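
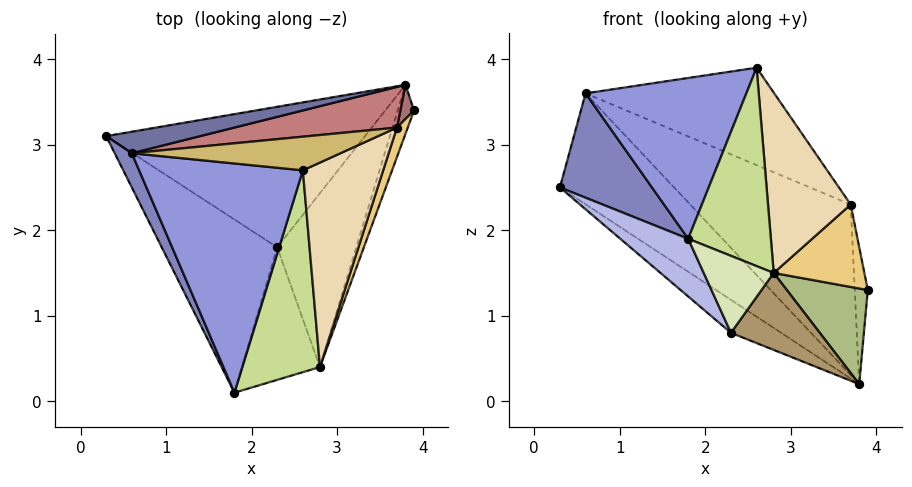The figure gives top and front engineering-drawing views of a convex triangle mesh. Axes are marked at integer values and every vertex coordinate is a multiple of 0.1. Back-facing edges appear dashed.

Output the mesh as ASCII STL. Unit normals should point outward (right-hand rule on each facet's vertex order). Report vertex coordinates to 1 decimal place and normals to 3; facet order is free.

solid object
 facet normal -0.043 0.981 0.190
  outer loop
   vertex 0.6 2.9 3.6
   vertex 3.8 3.7 0.2
   vertex 0.3 3.1 2.5
  endloop
 endfacet
 facet normal -0.871 -0.466 0.153
  outer loop
   vertex 0.6 2.9 3.6
   vertex 0.3 3.1 2.5
   vertex 1.8 0.1 1.9
  endloop
 endfacet
 facet normal -0.177 -0.565 0.806
  outer loop
   vertex 0.6 2.9 3.6
   vertex 1.8 0.1 1.9
   vertex 2.6 2.7 3.9
  endloop
 endfacet
 facet normal -0.711 -0.222 -0.667
  outer loop
   vertex 2.3 1.8 0.8
   vertex 1.8 0.1 1.9
   vertex 0.3 3.1 2.5
  endloop
 endfacet
 facet normal -0.562 0.189 -0.805
  outer loop
   vertex 2.3 1.8 0.8
   vertex 0.3 3.1 2.5
   vertex 3.8 3.7 0.2
  endloop
 endfacet
 facet normal 0.920 -0.349 -0.179
  outer loop
   vertex 2.8 0.4 1.5
   vertex 3.8 3.7 0.2
   vertex 3.9 3.4 1.3
  endloop
 endfacet
 facet normal 0.444 -0.628 0.639
  outer loop
   vertex 2.8 0.4 1.5
   vertex 2.6 2.7 3.9
   vertex 1.8 0.1 1.9
  endloop
 endfacet
 facet normal -0.192 -0.493 -0.849
  outer loop
   vertex 2.8 0.4 1.5
   vertex 1.8 0.1 1.9
   vertex 2.3 1.8 0.8
  endloop
 endfacet
 facet normal 0.145 -0.400 -0.905
  outer loop
   vertex 2.8 0.4 1.5
   vertex 2.3 1.8 0.8
   vertex 3.8 3.7 0.2
  endloop
 endfacet
 facet normal 0.045 0.944 0.326
  outer loop
   vertex 3.7 3.2 2.3
   vertex 0.6 2.9 3.6
   vertex 2.6 2.7 3.9
  endloop
 endfacet
 facet normal 0.935 -0.335 0.120
  outer loop
   vertex 3.7 3.2 2.3
   vertex 2.8 0.4 1.5
   vertex 3.9 3.4 1.3
  endloop
 endfacet
 facet normal 0.812 -0.386 0.438
  outer loop
   vertex 3.7 3.2 2.3
   vertex 2.6 2.7 3.9
   vertex 2.8 0.4 1.5
  endloop
 endfacet
 facet normal 0.236 0.943 0.236
  outer loop
   vertex 3.7 3.2 2.3
   vertex 3.9 3.4 1.3
   vertex 3.8 3.7 0.2
  endloop
 endfacet
 facet normal 0.003 0.973 0.232
  outer loop
   vertex 3.7 3.2 2.3
   vertex 3.8 3.7 0.2
   vertex 0.6 2.9 3.6
  endloop
 endfacet
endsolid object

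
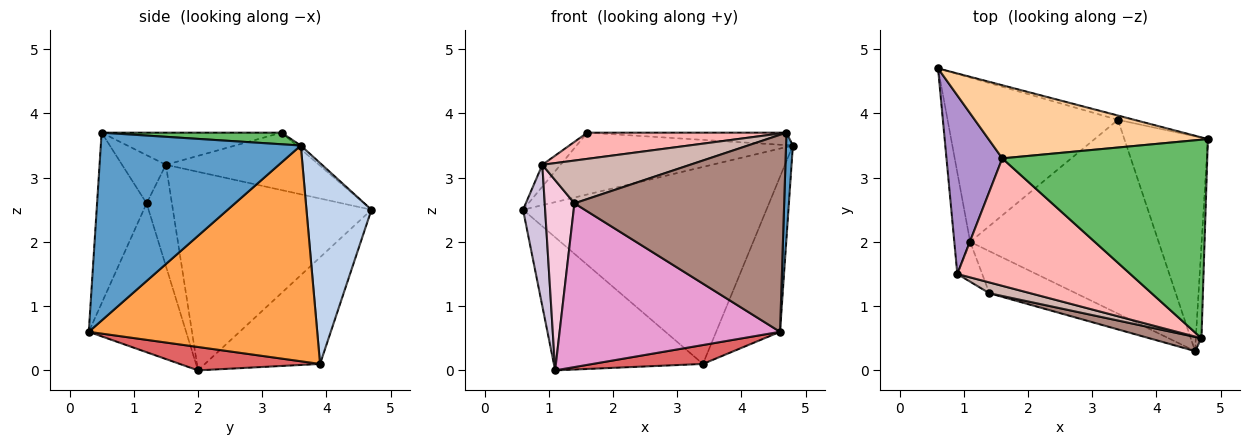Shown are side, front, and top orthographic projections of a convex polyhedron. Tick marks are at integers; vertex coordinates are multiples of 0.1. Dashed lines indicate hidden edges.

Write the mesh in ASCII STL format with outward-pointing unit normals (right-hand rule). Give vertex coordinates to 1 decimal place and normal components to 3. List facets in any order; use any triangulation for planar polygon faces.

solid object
 facet normal 0.999 -0.034 -0.030
  outer loop
   vertex 4.7 0.5 3.7
   vertex 4.6 0.3 0.6
   vertex 4.8 3.6 3.5
  endloop
 endfacet
 facet normal 0.258 0.966 -0.021
  outer loop
   vertex 3.4 3.9 0.1
   vertex 0.6 4.7 2.5
   vertex 4.8 3.6 3.5
  endloop
 endfacet
 facet normal 0.902 0.252 -0.349
  outer loop
   vertex 3.4 3.9 0.1
   vertex 4.8 3.6 3.5
   vertex 4.6 0.3 0.6
  endloop
 endfacet
 facet normal -0.013 0.645 0.764
  outer loop
   vertex 1.6 3.3 3.7
   vertex 4.8 3.6 3.5
   vertex 0.6 4.7 2.5
  endloop
 endfacet
 facet normal 0.056 0.062 0.996
  outer loop
   vertex 1.6 3.3 3.7
   vertex 4.7 0.5 3.7
   vertex 4.8 3.6 3.5
  endloop
 endfacet
 facet normal -0.437 0.566 -0.699
  outer loop
   vertex 1.1 2.0 0.0
   vertex 0.6 4.7 2.5
   vertex 3.4 3.9 0.1
  endloop
 endfacet
 facet normal 0.123 -0.096 -0.988
  outer loop
   vertex 1.1 2.0 0.0
   vertex 3.4 3.9 0.1
   vertex 4.6 0.3 0.6
  endloop
 endfacet
 facet normal -0.179 -0.198 0.964
  outer loop
   vertex 0.9 1.5 3.2
   vertex 4.7 0.5 3.7
   vertex 1.6 3.3 3.7
  endloop
 endfacet
 facet normal -0.714 0.085 0.694
  outer loop
   vertex 0.9 1.5 3.2
   vertex 1.6 3.3 3.7
   vertex 0.6 4.7 2.5
  endloop
 endfacet
 facet normal -0.991 -0.110 -0.079
  outer loop
   vertex 0.9 1.5 3.2
   vertex 0.6 4.7 2.5
   vertex 1.1 2.0 0.0
  endloop
 endfacet
 facet normal -0.229 -0.971 0.070
  outer loop
   vertex 1.4 1.2 2.6
   vertex 4.6 0.3 0.6
   vertex 4.7 0.5 3.7
  endloop
 endfacet
 facet normal -0.276 -0.932 0.236
  outer loop
   vertex 1.4 1.2 2.6
   vertex 4.7 0.5 3.7
   vertex 0.9 1.5 3.2
  endloop
 endfacet
 facet normal -0.393 -0.891 -0.229
  outer loop
   vertex 1.4 1.2 2.6
   vertex 1.1 2.0 0.0
   vertex 4.6 0.3 0.6
  endloop
 endfacet
 facet normal -0.640 -0.752 -0.157
  outer loop
   vertex 1.4 1.2 2.6
   vertex 0.9 1.5 3.2
   vertex 1.1 2.0 0.0
  endloop
 endfacet
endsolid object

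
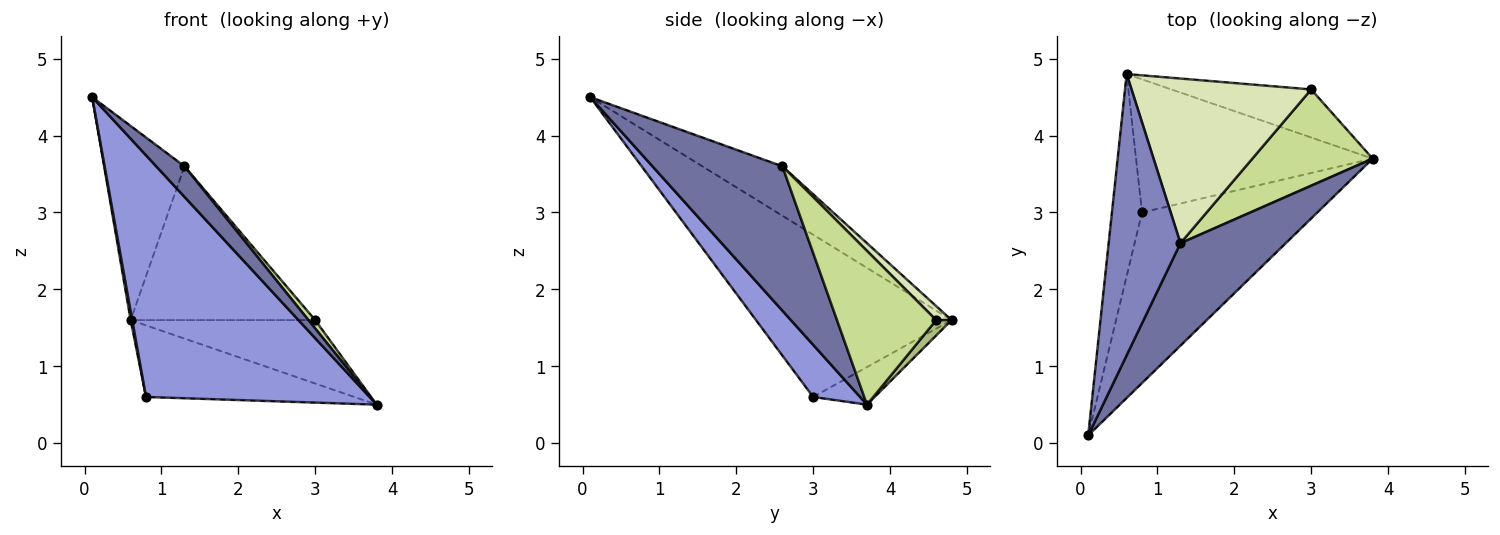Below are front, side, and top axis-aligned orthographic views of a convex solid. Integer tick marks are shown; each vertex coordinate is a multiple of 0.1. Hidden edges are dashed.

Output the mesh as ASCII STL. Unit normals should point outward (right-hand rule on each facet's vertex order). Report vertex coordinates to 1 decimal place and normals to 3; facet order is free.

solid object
 facet normal 0.796 -0.173 0.580
  outer loop
   vertex 1.3 2.6 3.6
   vertex 0.1 0.1 4.5
   vertex 3.8 3.7 0.5
  endloop
 endfacet
 facet normal -0.493 0.494 0.716
  outer loop
   vertex 1.3 2.6 3.6
   vertex 0.6 4.8 1.6
   vertex 0.1 0.1 4.5
  endloop
 endfacet
 facet normal 0.169 -0.805 -0.568
  outer loop
   vertex 0.8 3.0 0.6
   vertex 3.8 3.7 0.5
   vertex 0.1 0.1 4.5
  endloop
 endfacet
 facet normal -0.983 -0.008 -0.182
  outer loop
   vertex 0.8 3.0 0.6
   vertex 0.1 0.1 4.5
   vertex 0.6 4.8 1.6
  endloop
 endfacet
 facet normal -0.139 0.469 -0.872
  outer loop
   vertex 0.8 3.0 0.6
   vertex 0.6 4.8 1.6
   vertex 3.8 3.7 0.5
  endloop
 endfacet
 facet normal 0.066 0.795 -0.603
  outer loop
   vertex 3.0 4.6 1.6
   vertex 3.8 3.7 0.5
   vertex 0.6 4.8 1.6
  endloop
 endfacet
 facet normal 0.786 -0.053 0.615
  outer loop
   vertex 3.0 4.6 1.6
   vertex 1.3 2.6 3.6
   vertex 3.8 3.7 0.5
  endloop
 endfacet
 facet normal 0.057 0.681 0.730
  outer loop
   vertex 3.0 4.6 1.6
   vertex 0.6 4.8 1.6
   vertex 1.3 2.6 3.6
  endloop
 endfacet
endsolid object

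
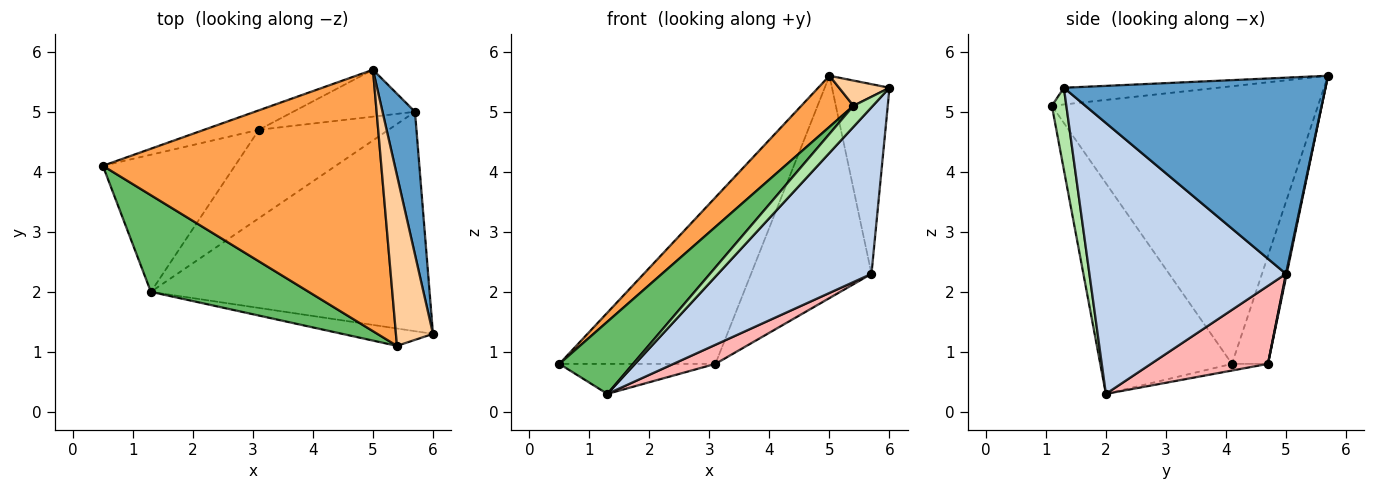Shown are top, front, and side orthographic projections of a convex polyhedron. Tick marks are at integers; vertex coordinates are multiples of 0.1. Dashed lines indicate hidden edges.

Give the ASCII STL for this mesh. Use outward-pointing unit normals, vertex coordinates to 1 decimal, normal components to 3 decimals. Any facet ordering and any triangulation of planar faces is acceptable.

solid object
 facet normal 0.964 0.212 0.160
  outer loop
   vertex 5.7 5.0 2.3
   vertex 5.0 5.7 5.6
   vertex 6.0 1.3 5.4
  endloop
 endfacet
 facet normal 0.612 -0.478 -0.630
  outer loop
   vertex 5.7 5.0 2.3
   vertex 6.0 1.3 5.4
   vertex 1.3 2.0 0.3
  endloop
 endfacet
 facet normal -0.699 -0.137 0.701
  outer loop
   vertex 5.4 1.1 5.1
   vertex 5.0 5.7 5.6
   vertex 0.5 4.1 0.8
  endloop
 endfacet
 facet normal -0.407 -0.134 0.904
  outer loop
   vertex 5.4 1.1 5.1
   vertex 6.0 1.3 5.4
   vertex 5.0 5.7 5.6
  endloop
 endfacet
 facet normal -0.730 -0.409 0.547
  outer loop
   vertex 5.4 1.1 5.1
   vertex 0.5 4.1 0.8
   vertex 1.3 2.0 0.3
  endloop
 endfacet
 facet normal 0.499 -0.669 -0.551
  outer loop
   vertex 5.4 1.1 5.1
   vertex 1.3 2.0 0.3
   vertex 6.0 1.3 5.4
  endloop
 endfacet
 facet normal -0.049 0.214 -0.976
  outer loop
   vertex 3.1 4.7 0.8
   vertex 1.3 2.0 0.3
   vertex 0.5 4.1 0.8
  endloop
 endfacet
 facet normal 0.507 -0.182 -0.842
  outer loop
   vertex 3.1 4.7 0.8
   vertex 5.7 5.0 2.3
   vertex 1.3 2.0 0.3
  endloop
 endfacet
 facet normal -0.223 0.968 -0.113
  outer loop
   vertex 3.1 4.7 0.8
   vertex 0.5 4.1 0.8
   vertex 5.0 5.7 5.6
  endloop
 endfacet
 facet normal 0.006 0.978 -0.206
  outer loop
   vertex 3.1 4.7 0.8
   vertex 5.0 5.7 5.6
   vertex 5.7 5.0 2.3
  endloop
 endfacet
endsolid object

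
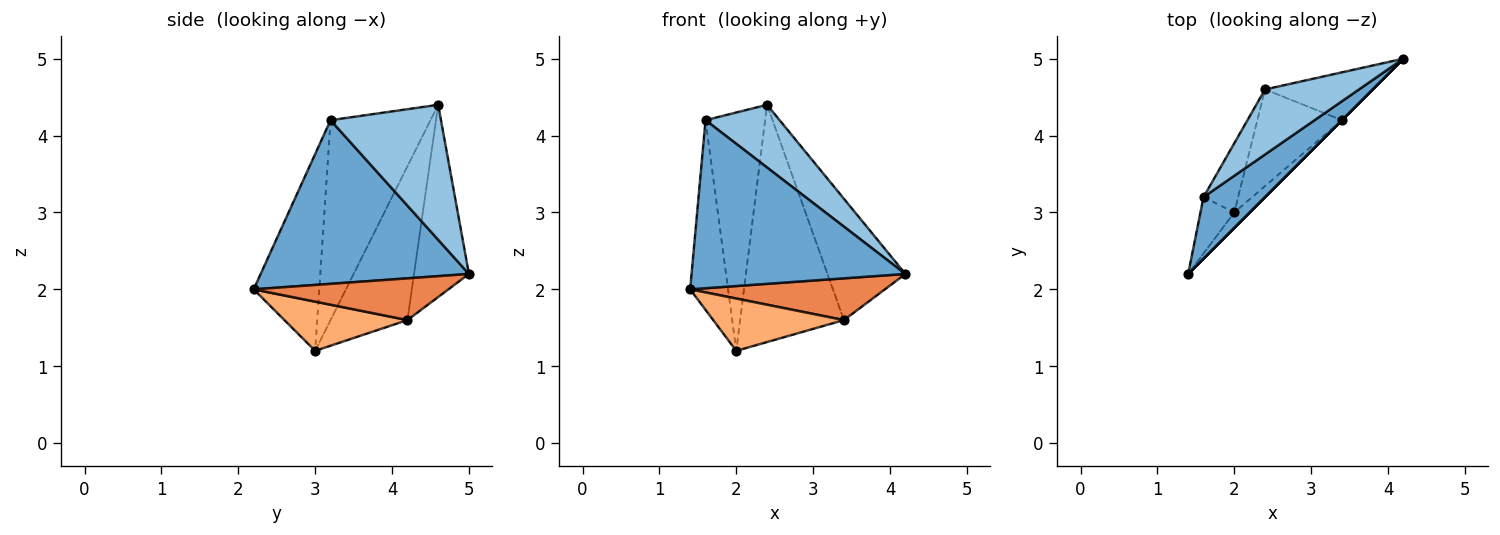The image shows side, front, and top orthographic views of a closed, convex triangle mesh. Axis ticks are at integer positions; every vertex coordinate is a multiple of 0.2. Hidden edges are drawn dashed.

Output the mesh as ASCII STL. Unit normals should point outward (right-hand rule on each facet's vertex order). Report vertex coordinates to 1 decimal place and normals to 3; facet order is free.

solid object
 facet normal 0.675 -0.693 0.254
  outer loop
   vertex 1.6 3.2 4.2
   vertex 1.4 2.2 2.0
   vertex 4.2 5.0 2.2
  endloop
 endfacet
 facet normal 0.719 -0.482 0.501
  outer loop
   vertex 1.6 3.2 4.2
   vertex 4.2 5.0 2.2
   vertex 2.4 4.6 4.4
  endloop
 endfacet
 facet normal -0.856 0.495 -0.147
  outer loop
   vertex 1.6 3.2 4.2
   vertex 2.0 3.0 1.2
   vertex 1.4 2.2 2.0
  endloop
 endfacet
 facet normal -0.850 0.506 -0.147
  outer loop
   vertex 1.6 3.2 4.2
   vertex 2.4 4.6 4.4
   vertex 2.0 3.0 1.2
  endloop
 endfacet
 facet normal 0.707 -0.707 0.000
  outer loop
   vertex 3.4 4.2 1.6
   vertex 4.2 5.0 2.2
   vertex 1.4 2.2 2.0
  endloop
 endfacet
 facet normal 0.670 -0.712 -0.209
  outer loop
   vertex 3.4 4.2 1.6
   vertex 1.4 2.2 2.0
   vertex 2.0 3.0 1.2
  endloop
 endfacet
 facet normal -0.548 0.778 -0.307
  outer loop
   vertex 3.4 4.2 1.6
   vertex 2.4 4.6 4.4
   vertex 4.2 5.0 2.2
  endloop
 endfacet
 facet normal -0.566 0.764 -0.311
  outer loop
   vertex 3.4 4.2 1.6
   vertex 2.0 3.0 1.2
   vertex 2.4 4.6 4.4
  endloop
 endfacet
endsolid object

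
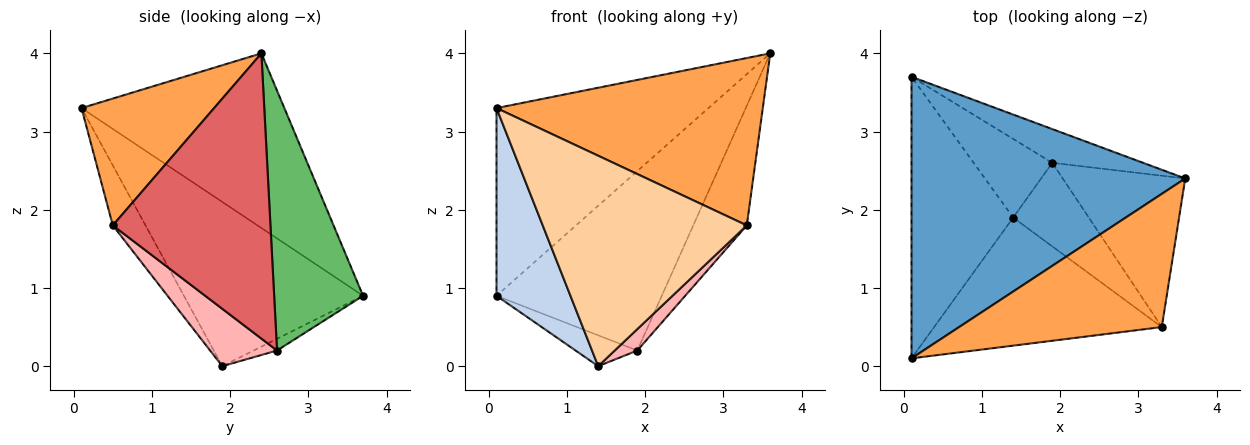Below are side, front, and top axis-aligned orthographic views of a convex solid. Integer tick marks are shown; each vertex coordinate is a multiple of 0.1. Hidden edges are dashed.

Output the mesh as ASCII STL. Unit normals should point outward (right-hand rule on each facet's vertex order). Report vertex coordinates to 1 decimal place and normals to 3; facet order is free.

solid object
 facet normal -0.469 0.490 0.735
  outer loop
   vertex 0.1 0.1 3.3
   vertex 3.6 2.4 4.0
   vertex 0.1 3.7 0.9
  endloop
 endfacet
 facet normal -0.802 -0.331 -0.497
  outer loop
   vertex 1.4 1.9 0.0
   vertex 0.1 0.1 3.3
   vertex 0.1 3.7 0.9
  endloop
 endfacet
 facet normal 0.363 -0.729 0.580
  outer loop
   vertex 3.3 0.5 1.8
   vertex 3.6 2.4 4.0
   vertex 0.1 0.1 3.3
  endloop
 endfacet
 facet normal -0.136 -0.846 -0.515
  outer loop
   vertex 3.3 0.5 1.8
   vertex 0.1 0.1 3.3
   vertex 1.4 1.9 0.0
  endloop
 endfacet
 facet normal 0.467 0.869 -0.163
  outer loop
   vertex 1.9 2.6 0.2
   vertex 0.1 3.7 0.9
   vertex 3.6 2.4 4.0
  endloop
 endfacet
 facet normal -0.138 0.362 -0.922
  outer loop
   vertex 1.9 2.6 0.2
   vertex 1.4 1.9 0.0
   vertex 0.1 3.7 0.9
  endloop
 endfacet
 facet normal 0.877 0.298 -0.377
  outer loop
   vertex 1.9 2.6 0.2
   vertex 3.6 2.4 4.0
   vertex 3.3 0.5 1.8
  endloop
 endfacet
 facet normal 0.592 -0.200 -0.781
  outer loop
   vertex 1.9 2.6 0.2
   vertex 3.3 0.5 1.8
   vertex 1.4 1.9 0.0
  endloop
 endfacet
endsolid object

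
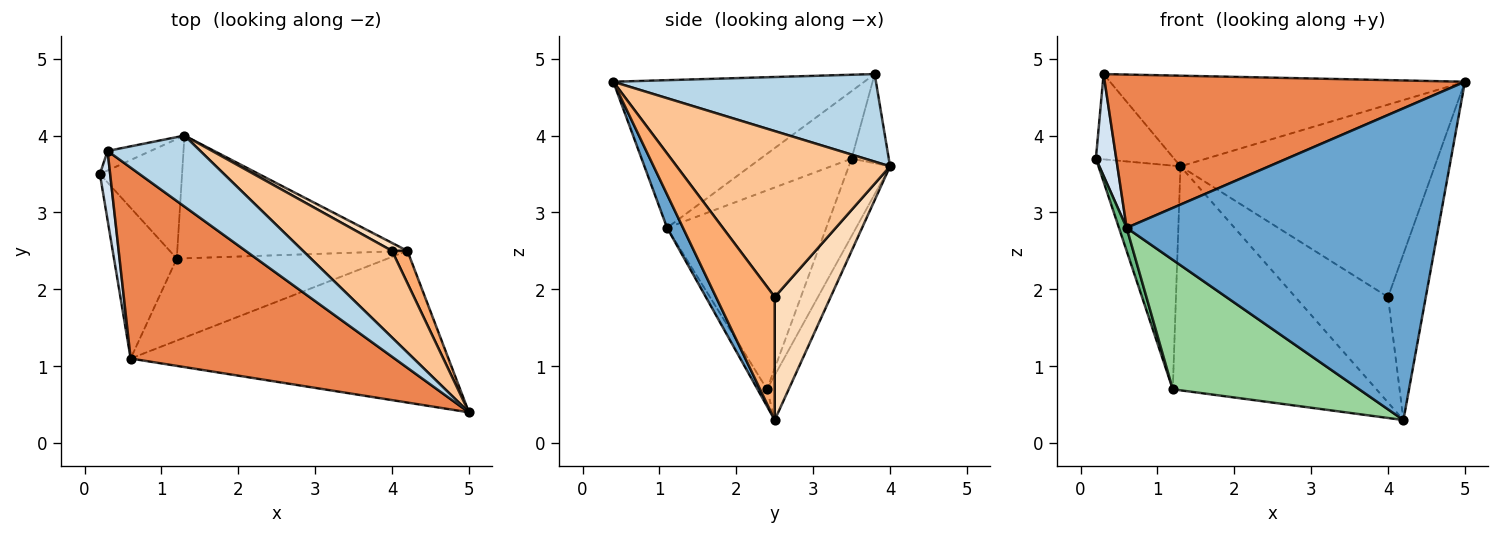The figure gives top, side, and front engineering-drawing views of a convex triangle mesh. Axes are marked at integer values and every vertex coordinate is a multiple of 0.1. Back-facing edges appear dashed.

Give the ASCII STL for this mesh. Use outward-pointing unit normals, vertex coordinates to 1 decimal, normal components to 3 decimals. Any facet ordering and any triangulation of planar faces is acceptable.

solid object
 facet normal 0.046 -0.898 -0.437
  outer loop
   vertex 0.6 1.1 2.8
   vertex 4.2 2.5 0.3
   vertex 5.0 0.4 4.7
  endloop
 endfacet
 facet normal -0.420 0.884 -0.203
  outer loop
   vertex 0.3 3.8 4.8
   vertex 1.3 4.0 3.6
   vertex 0.2 3.5 3.7
  endloop
 endfacet
 facet normal 0.503 0.680 0.533
  outer loop
   vertex 0.3 3.8 4.8
   vertex 5.0 0.4 4.7
   vertex 1.3 4.0 3.6
  endloop
 endfacet
 facet normal -0.965 -0.216 0.147
  outer loop
   vertex 0.3 3.8 4.8
   vertex 0.2 3.5 3.7
   vertex 0.6 1.1 2.8
  endloop
 endfacet
 facet normal -0.400 -0.574 0.715
  outer loop
   vertex 0.3 3.8 4.8
   vertex 0.6 1.1 2.8
   vertex 5.0 0.4 4.7
  endloop
 endfacet
 facet normal 0.837 0.538 0.105
  outer loop
   vertex 4.0 2.5 1.9
   vertex 5.0 0.4 4.7
   vertex 4.2 2.5 0.3
  endloop
 endfacet
 facet normal 0.608 0.724 0.326
  outer loop
   vertex 4.0 2.5 1.9
   vertex 1.3 4.0 3.6
   vertex 5.0 0.4 4.7
  endloop
 endfacet
 facet normal 0.515 0.855 0.064
  outer loop
   vertex 4.0 2.5 1.9
   vertex 4.2 2.5 0.3
   vertex 1.3 4.0 3.6
  endloop
 endfacet
 facet normal -0.953 -0.046 -0.301
  outer loop
   vertex 1.2 2.4 0.7
   vertex 0.6 1.1 2.8
   vertex 0.2 3.5 3.7
  endloop
 endfacet
 facet normal -0.043 -0.844 -0.535
  outer loop
   vertex 1.2 2.4 0.7
   vertex 4.2 2.5 0.3
   vertex 0.6 1.1 2.8
  endloop
 endfacet
 facet normal -0.406 0.806 -0.431
  outer loop
   vertex 1.2 2.4 0.7
   vertex 0.2 3.5 3.7
   vertex 1.3 4.0 3.6
  endloop
 endfacet
 facet normal -0.093 0.873 -0.479
  outer loop
   vertex 1.2 2.4 0.7
   vertex 1.3 4.0 3.6
   vertex 4.2 2.5 0.3
  endloop
 endfacet
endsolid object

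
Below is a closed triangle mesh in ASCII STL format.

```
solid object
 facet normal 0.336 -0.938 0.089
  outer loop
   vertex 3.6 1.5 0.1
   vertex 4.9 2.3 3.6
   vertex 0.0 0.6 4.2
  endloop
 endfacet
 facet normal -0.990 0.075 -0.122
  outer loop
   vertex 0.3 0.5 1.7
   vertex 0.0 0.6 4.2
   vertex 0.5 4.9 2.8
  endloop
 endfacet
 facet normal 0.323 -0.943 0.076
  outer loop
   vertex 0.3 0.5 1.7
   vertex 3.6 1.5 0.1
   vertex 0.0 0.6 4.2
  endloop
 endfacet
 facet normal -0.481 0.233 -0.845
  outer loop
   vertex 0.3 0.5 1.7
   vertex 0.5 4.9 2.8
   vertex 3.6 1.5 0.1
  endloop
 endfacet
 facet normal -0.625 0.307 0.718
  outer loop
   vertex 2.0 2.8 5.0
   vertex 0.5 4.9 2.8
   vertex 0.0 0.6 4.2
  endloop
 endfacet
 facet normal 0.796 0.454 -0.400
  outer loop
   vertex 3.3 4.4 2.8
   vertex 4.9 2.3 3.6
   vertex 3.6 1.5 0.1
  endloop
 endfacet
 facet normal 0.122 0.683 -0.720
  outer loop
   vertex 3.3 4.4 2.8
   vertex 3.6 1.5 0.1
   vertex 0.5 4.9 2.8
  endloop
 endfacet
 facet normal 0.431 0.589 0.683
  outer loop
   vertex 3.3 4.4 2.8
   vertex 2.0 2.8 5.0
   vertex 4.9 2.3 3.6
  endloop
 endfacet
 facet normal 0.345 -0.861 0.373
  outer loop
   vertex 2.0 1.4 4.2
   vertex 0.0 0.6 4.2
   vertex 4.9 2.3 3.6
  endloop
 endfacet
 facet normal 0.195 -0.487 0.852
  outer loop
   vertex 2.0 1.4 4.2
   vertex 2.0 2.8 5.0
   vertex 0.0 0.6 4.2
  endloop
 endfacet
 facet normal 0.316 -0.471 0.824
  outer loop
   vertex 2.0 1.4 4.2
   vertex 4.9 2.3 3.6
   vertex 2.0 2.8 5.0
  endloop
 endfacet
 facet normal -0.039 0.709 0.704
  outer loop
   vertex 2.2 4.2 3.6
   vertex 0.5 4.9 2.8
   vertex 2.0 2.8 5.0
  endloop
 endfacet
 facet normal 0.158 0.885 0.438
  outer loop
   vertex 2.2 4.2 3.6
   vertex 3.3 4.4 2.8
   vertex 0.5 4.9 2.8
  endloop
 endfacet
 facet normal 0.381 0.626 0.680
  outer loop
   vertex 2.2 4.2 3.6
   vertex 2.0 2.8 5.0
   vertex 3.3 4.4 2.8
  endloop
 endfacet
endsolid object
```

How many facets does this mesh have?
14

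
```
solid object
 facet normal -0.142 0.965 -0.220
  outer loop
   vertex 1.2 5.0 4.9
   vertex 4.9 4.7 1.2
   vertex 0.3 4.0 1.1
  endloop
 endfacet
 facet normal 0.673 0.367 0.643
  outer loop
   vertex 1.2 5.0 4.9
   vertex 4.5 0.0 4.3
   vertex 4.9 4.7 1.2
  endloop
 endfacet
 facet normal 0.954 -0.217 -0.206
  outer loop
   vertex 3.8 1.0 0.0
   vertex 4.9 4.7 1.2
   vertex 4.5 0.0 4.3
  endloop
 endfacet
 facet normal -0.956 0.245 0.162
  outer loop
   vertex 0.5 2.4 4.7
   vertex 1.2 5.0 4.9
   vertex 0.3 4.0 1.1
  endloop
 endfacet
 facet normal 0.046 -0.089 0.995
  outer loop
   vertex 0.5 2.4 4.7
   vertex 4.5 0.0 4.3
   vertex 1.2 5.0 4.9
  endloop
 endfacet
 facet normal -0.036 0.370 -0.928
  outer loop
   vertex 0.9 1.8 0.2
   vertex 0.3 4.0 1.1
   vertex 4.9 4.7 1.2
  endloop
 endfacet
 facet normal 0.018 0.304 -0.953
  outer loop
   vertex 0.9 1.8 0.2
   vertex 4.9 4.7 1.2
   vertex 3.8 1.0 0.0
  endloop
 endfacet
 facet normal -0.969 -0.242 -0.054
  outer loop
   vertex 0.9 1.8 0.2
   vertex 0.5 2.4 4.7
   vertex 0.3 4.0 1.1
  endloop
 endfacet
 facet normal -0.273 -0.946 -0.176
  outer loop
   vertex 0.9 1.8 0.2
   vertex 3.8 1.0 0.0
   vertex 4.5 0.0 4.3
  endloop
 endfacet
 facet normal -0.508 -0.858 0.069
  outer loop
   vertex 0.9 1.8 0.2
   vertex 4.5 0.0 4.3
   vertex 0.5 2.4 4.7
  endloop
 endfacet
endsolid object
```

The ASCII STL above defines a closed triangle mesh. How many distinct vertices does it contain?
7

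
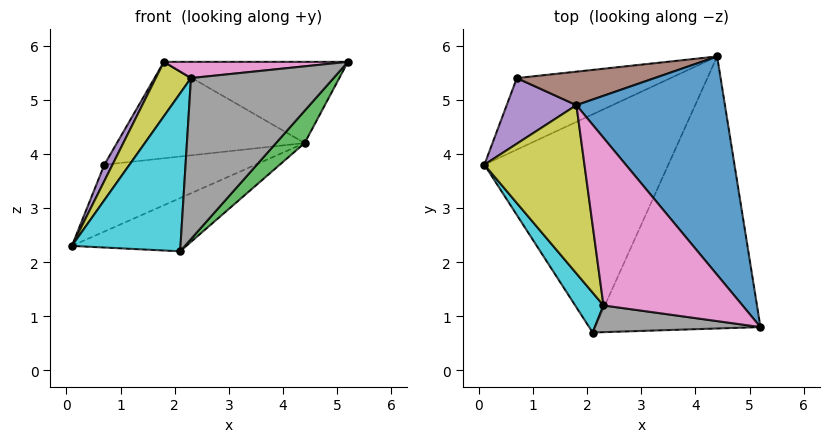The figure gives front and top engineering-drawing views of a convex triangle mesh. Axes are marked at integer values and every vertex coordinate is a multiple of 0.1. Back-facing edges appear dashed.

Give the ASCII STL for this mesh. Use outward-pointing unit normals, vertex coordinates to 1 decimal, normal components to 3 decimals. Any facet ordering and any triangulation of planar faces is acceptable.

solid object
 facet normal 0.387 0.321 0.864
  outer loop
   vertex 1.8 4.9 5.7
   vertex 5.2 0.8 5.7
   vertex 4.4 5.8 4.2
  endloop
 endfacet
 facet normal 0.304 0.226 -0.926
  outer loop
   vertex 2.1 0.7 2.2
   vertex 0.1 3.8 2.3
   vertex 4.4 5.8 4.2
  endloop
 endfacet
 facet normal 0.747 -0.078 -0.660
  outer loop
   vertex 2.1 0.7 2.2
   vertex 4.4 5.8 4.2
   vertex 5.2 0.8 5.7
  endloop
 endfacet
 facet normal 0.005 0.683 -0.730
  outer loop
   vertex 0.7 5.4 3.8
   vertex 4.4 5.8 4.2
   vertex 0.1 3.8 2.3
  endloop
 endfacet
 facet normal -0.873 -0.117 0.474
  outer loop
   vertex 0.7 5.4 3.8
   vertex 0.1 3.8 2.3
   vertex 1.8 4.9 5.7
  endloop
 endfacet
 facet normal -0.136 0.936 0.325
  outer loop
   vertex 0.7 5.4 3.8
   vertex 1.8 4.9 5.7
   vertex 4.4 5.8 4.2
  endloop
 endfacet
 facet normal -0.115 -0.096 0.989
  outer loop
   vertex 2.3 1.2 5.4
   vertex 5.2 0.8 5.7
   vertex 1.8 4.9 5.7
  endloop
 endfacet
 facet normal -0.151 -0.975 0.162
  outer loop
   vertex 2.3 1.2 5.4
   vertex 2.1 0.7 2.2
   vertex 5.2 0.8 5.7
  endloop
 endfacet
 facet normal -0.862 -0.156 0.482
  outer loop
   vertex 2.3 1.2 5.4
   vertex 1.8 4.9 5.7
   vertex 0.1 3.8 2.3
  endloop
 endfacet
 facet normal -0.830 -0.540 0.136
  outer loop
   vertex 2.3 1.2 5.4
   vertex 0.1 3.8 2.3
   vertex 2.1 0.7 2.2
  endloop
 endfacet
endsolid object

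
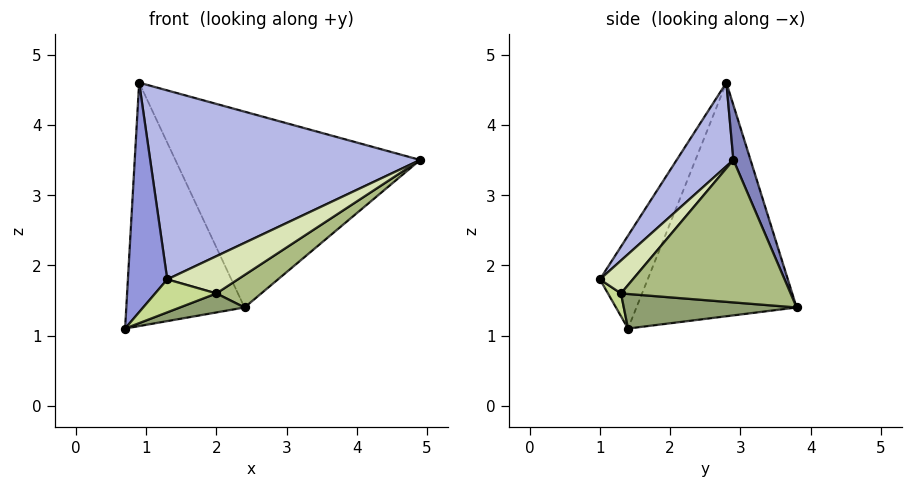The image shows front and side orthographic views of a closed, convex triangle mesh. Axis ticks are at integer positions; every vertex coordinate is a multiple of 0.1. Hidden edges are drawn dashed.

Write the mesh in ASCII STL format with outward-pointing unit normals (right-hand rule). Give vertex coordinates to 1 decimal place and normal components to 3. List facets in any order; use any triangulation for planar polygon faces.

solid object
 facet normal -0.790 0.583 -0.188
  outer loop
   vertex 0.9 2.8 4.6
   vertex 2.4 3.8 1.4
   vertex 0.7 1.4 1.1
  endloop
 endfacet
 facet normal 0.066 0.943 0.326
  outer loop
   vertex 0.9 2.8 4.6
   vertex 4.9 2.9 3.5
   vertex 2.4 3.8 1.4
  endloop
 endfacet
 facet normal -0.740 -0.609 0.286
  outer loop
   vertex 1.3 1.0 1.8
   vertex 0.9 2.8 4.6
   vertex 0.7 1.4 1.1
  endloop
 endfacet
 facet normal 0.172 -0.817 0.550
  outer loop
   vertex 1.3 1.0 1.8
   vertex 4.9 2.9 3.5
   vertex 0.9 2.8 4.6
  endloop
 endfacet
 facet normal 0.347 -0.130 -0.929
  outer loop
   vertex 2.0 1.3 1.6
   vertex 0.7 1.4 1.1
   vertex 2.4 3.8 1.4
  endloop
 endfacet
 facet normal 0.601 -0.159 -0.783
  outer loop
   vertex 2.0 1.3 1.6
   vertex 2.4 3.8 1.4
   vertex 4.9 2.9 3.5
  endloop
 endfacet
 facet normal 0.168 -0.787 -0.594
  outer loop
   vertex 2.0 1.3 1.6
   vertex 1.3 1.0 1.8
   vertex 0.7 1.4 1.1
  endloop
 endfacet
 facet normal 0.419 -0.900 0.118
  outer loop
   vertex 2.0 1.3 1.6
   vertex 4.9 2.9 3.5
   vertex 1.3 1.0 1.8
  endloop
 endfacet
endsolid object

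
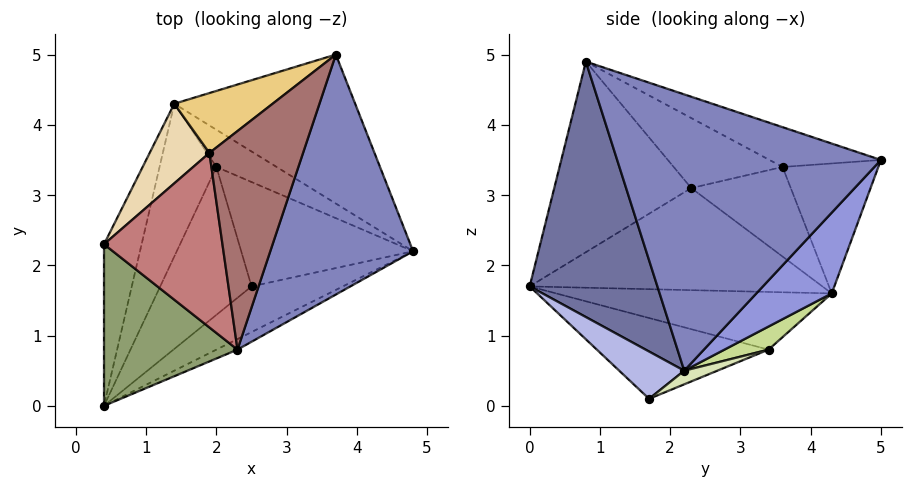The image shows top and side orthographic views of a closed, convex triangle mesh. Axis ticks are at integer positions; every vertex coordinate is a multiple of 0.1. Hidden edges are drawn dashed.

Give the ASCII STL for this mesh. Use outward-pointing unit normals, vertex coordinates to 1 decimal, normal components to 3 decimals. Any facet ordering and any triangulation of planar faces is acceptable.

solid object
 facet normal 0.439 -0.898 -0.036
  outer loop
   vertex 2.3 0.8 4.9
   vertex 0.4 0.0 1.7
   vertex 4.8 2.2 0.5
  endloop
 endfacet
 facet normal 0.879 -0.142 0.455
  outer loop
   vertex 2.3 0.8 4.9
   vertex 4.8 2.2 0.5
   vertex 3.7 5.0 3.5
  endloop
 endfacet
 facet normal 0.269 0.751 -0.603
  outer loop
   vertex 1.4 4.3 1.6
   vertex 3.7 5.0 3.5
   vertex 4.8 2.2 0.5
  endloop
 endfacet
 facet normal 0.267 -0.814 -0.515
  outer loop
   vertex 2.5 1.7 0.1
   vertex 4.8 2.2 0.5
   vertex 0.4 0.0 1.7
  endloop
 endfacet
 facet normal -0.773 -0.330 0.542
  outer loop
   vertex 0.4 2.3 3.1
   vertex 0.4 0.0 1.7
   vertex 2.3 0.8 4.9
  endloop
 endfacet
 facet normal -0.918 0.206 -0.338
  outer loop
   vertex 0.4 2.3 3.1
   vertex 1.4 4.3 1.6
   vertex 0.4 0.0 1.7
  endloop
 endfacet
 facet normal 0.245 0.730 -0.638
  outer loop
   vertex 2.0 3.4 0.8
   vertex 1.4 4.3 1.6
   vertex 4.8 2.2 0.5
  endloop
 endfacet
 facet normal 0.073 0.398 -0.915
  outer loop
   vertex 2.0 3.4 0.8
   vertex 4.8 2.2 0.5
   vertex 2.5 1.7 0.1
  endloop
 endfacet
 facet normal -0.704 0.148 -0.694
  outer loop
   vertex 2.0 3.4 0.8
   vertex 0.4 0.0 1.7
   vertex 1.4 4.3 1.6
  endloop
 endfacet
 facet normal -0.658 0.113 -0.744
  outer loop
   vertex 2.0 3.4 0.8
   vertex 2.5 1.7 0.1
   vertex 0.4 0.0 1.7
  endloop
 endfacet
 facet normal -0.569 0.701 0.431
  outer loop
   vertex 1.9 3.6 3.4
   vertex 3.7 5.0 3.5
   vertex 1.4 4.3 1.6
  endloop
 endfacet
 facet normal -0.640 0.640 0.426
  outer loop
   vertex 1.9 3.6 3.4
   vertex 1.4 4.3 1.6
   vertex 0.4 2.3 3.1
  endloop
 endfacet
 facet normal -0.358 0.401 0.843
  outer loop
   vertex 1.9 3.6 3.4
   vertex 2.3 0.8 4.9
   vertex 3.7 5.0 3.5
  endloop
 endfacet
 facet normal -0.474 0.362 0.802
  outer loop
   vertex 1.9 3.6 3.4
   vertex 0.4 2.3 3.1
   vertex 2.3 0.8 4.9
  endloop
 endfacet
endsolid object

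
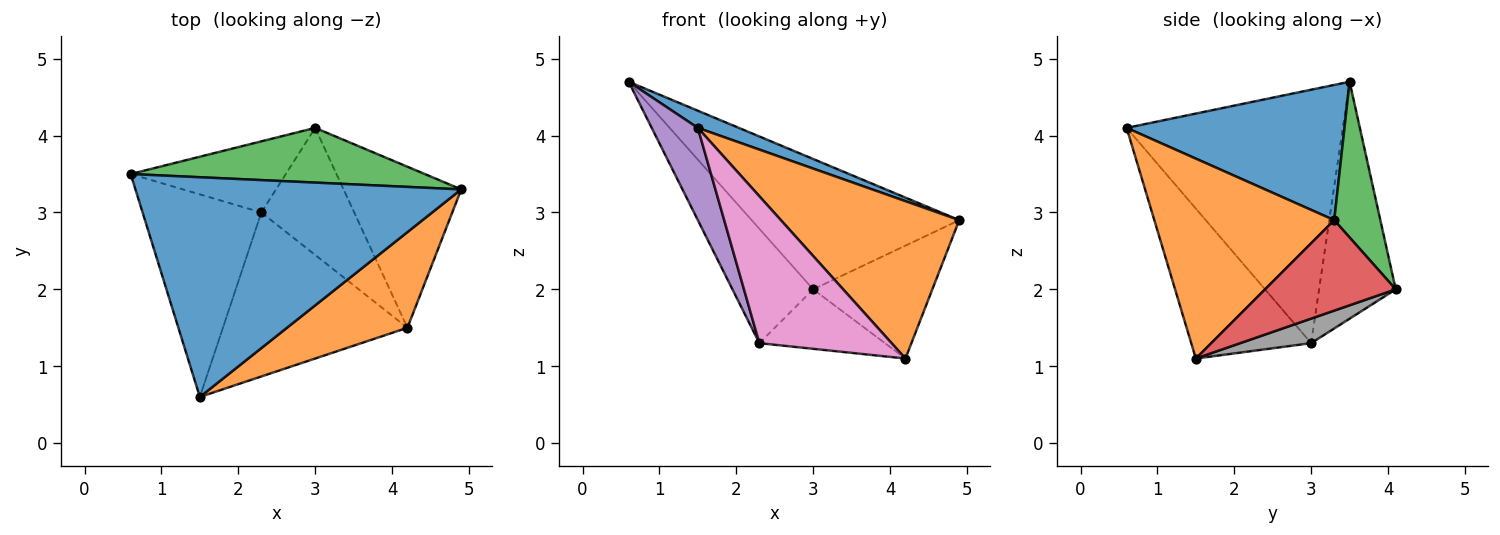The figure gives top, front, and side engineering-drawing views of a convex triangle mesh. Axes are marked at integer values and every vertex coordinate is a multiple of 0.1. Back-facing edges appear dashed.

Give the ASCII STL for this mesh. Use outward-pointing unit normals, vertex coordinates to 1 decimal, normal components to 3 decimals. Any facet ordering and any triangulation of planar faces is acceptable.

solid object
 facet normal 0.382 -0.072 0.921
  outer loop
   vertex 1.5 0.6 4.1
   vertex 4.9 3.3 2.9
   vertex 0.6 3.5 4.7
  endloop
 endfacet
 facet normal 0.653 -0.647 0.393
  outer loop
   vertex 4.2 1.5 1.1
   vertex 4.9 3.3 2.9
   vertex 1.5 0.6 4.1
  endloop
 endfacet
 facet normal 0.201 0.903 0.379
  outer loop
   vertex 3.0 4.1 2.0
   vertex 0.6 3.5 4.7
   vertex 4.9 3.3 2.9
  endloop
 endfacet
 facet normal 0.533 0.486 -0.693
  outer loop
   vertex 3.0 4.1 2.0
   vertex 4.9 3.3 2.9
   vertex 4.2 1.5 1.1
  endloop
 endfacet
 facet normal -0.889 -0.190 -0.417
  outer loop
   vertex 2.3 3.0 1.3
   vertex 1.5 0.6 4.1
   vertex 0.6 3.5 4.7
  endloop
 endfacet
 facet normal -0.628 0.661 -0.411
  outer loop
   vertex 2.3 3.0 1.3
   vertex 0.6 3.5 4.7
   vertex 3.0 4.1 2.0
  endloop
 endfacet
 facet normal -0.518 -0.571 -0.637
  outer loop
   vertex 2.3 3.0 1.3
   vertex 4.2 1.5 1.1
   vertex 1.5 0.6 4.1
  endloop
 endfacet
 facet normal 0.233 0.412 -0.881
  outer loop
   vertex 2.3 3.0 1.3
   vertex 3.0 4.1 2.0
   vertex 4.2 1.5 1.1
  endloop
 endfacet
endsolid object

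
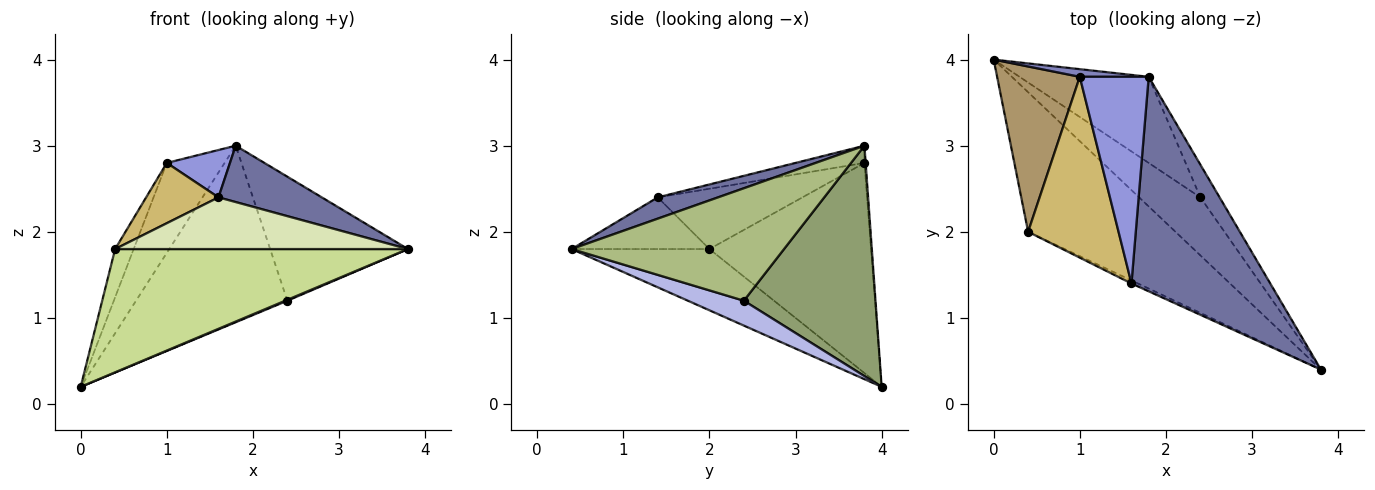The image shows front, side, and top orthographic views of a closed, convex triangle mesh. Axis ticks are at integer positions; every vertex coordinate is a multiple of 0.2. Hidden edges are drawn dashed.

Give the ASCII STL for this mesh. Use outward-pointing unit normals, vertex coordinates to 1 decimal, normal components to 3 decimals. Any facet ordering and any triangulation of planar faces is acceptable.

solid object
 facet normal 0.147 -0.251 0.957
  outer loop
   vertex 1.6 1.4 2.4
   vertex 3.8 0.4 1.8
   vertex 1.8 3.8 3.0
  endloop
 endfacet
 facet normal -0.021 0.996 0.085
  outer loop
   vertex 1.0 3.8 2.8
   vertex 1.8 3.8 3.0
   vertex 0.0 4.0 0.2
  endloop
 endfacet
 facet normal -0.237 -0.217 0.947
  outer loop
   vertex 1.0 3.8 2.8
   vertex 1.6 1.4 2.4
   vertex 1.8 3.8 3.0
  endloop
 endfacet
 facet normal 0.376 -0.014 -0.926
  outer loop
   vertex 2.4 2.4 1.2
   vertex 3.8 0.4 1.8
   vertex 0.0 4.0 0.2
  endloop
 endfacet
 facet normal 0.616 0.708 -0.345
  outer loop
   vertex 2.4 2.4 1.2
   vertex 0.0 4.0 0.2
   vertex 1.8 3.8 3.0
  endloop
 endfacet
 facet normal 0.830 0.539 -0.142
  outer loop
   vertex 2.4 2.4 1.2
   vertex 1.8 3.8 3.0
   vertex 3.8 0.4 1.8
  endloop
 endfacet
 facet normal -0.297 -0.632 -0.716
  outer loop
   vertex 0.4 2.0 1.8
   vertex 0.0 4.0 0.2
   vertex 3.8 0.4 1.8
  endloop
 endfacet
 facet normal -0.425 -0.904 -0.053
  outer loop
   vertex 0.4 2.0 1.8
   vertex 3.8 0.4 1.8
   vertex 1.6 1.4 2.4
  endloop
 endfacet
 facet normal -0.925 0.106 0.364
  outer loop
   vertex 0.4 2.0 1.8
   vertex 1.0 3.8 2.8
   vertex 0.0 4.0 0.2
  endloop
 endfacet
 facet normal -0.535 -0.267 0.802
  outer loop
   vertex 0.4 2.0 1.8
   vertex 1.6 1.4 2.4
   vertex 1.0 3.8 2.8
  endloop
 endfacet
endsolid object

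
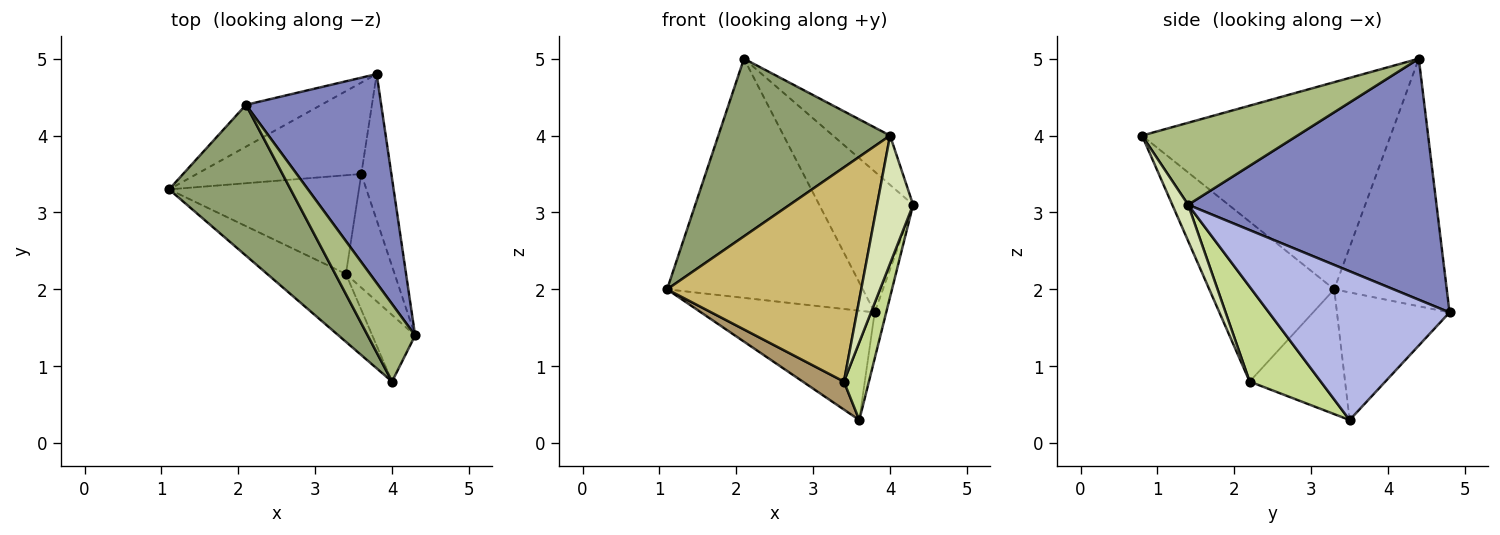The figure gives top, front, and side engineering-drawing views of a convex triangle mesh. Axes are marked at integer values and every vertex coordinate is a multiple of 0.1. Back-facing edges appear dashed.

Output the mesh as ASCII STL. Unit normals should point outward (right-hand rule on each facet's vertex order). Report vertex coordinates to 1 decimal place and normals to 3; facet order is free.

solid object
 facet normal -0.493 0.857 -0.150
  outer loop
   vertex 2.1 4.4 5.0
   vertex 3.8 4.8 1.7
   vertex 1.1 3.3 2.0
  endloop
 endfacet
 facet normal 0.828 0.313 0.465
  outer loop
   vertex 2.1 4.4 5.0
   vertex 4.3 1.4 3.1
   vertex 3.8 4.8 1.7
  endloop
 endfacet
 facet normal -0.445 0.687 -0.574
  outer loop
   vertex 3.6 3.5 0.3
   vertex 1.1 3.3 2.0
   vertex 3.8 4.8 1.7
  endloop
 endfacet
 facet normal 0.978 0.062 -0.198
  outer loop
   vertex 3.6 3.5 0.3
   vertex 3.8 4.8 1.7
   vertex 4.3 1.4 3.1
  endloop
 endfacet
 facet normal -0.741 -0.512 0.435
  outer loop
   vertex 4.0 0.8 4.0
   vertex 2.1 4.4 5.0
   vertex 1.1 3.3 2.0
  endloop
 endfacet
 facet normal 0.825 0.303 0.477
  outer loop
   vertex 4.0 0.8 4.0
   vertex 4.3 1.4 3.1
   vertex 2.1 4.4 5.0
  endloop
 endfacet
 facet normal 0.849 -0.298 -0.436
  outer loop
   vertex 3.4 2.2 0.8
   vertex 3.6 3.5 0.3
   vertex 4.3 1.4 3.1
  endloop
 endfacet
 facet normal 0.364 -0.826 -0.430
  outer loop
   vertex 3.4 2.2 0.8
   vertex 4.3 1.4 3.1
   vertex 4.0 0.8 4.0
  endloop
 endfacet
 facet normal -0.534 -0.231 -0.813
  outer loop
   vertex 3.4 2.2 0.8
   vertex 1.1 3.3 2.0
   vertex 3.6 3.5 0.3
  endloop
 endfacet
 facet normal -0.523 -0.813 -0.257
  outer loop
   vertex 3.4 2.2 0.8
   vertex 4.0 0.8 4.0
   vertex 1.1 3.3 2.0
  endloop
 endfacet
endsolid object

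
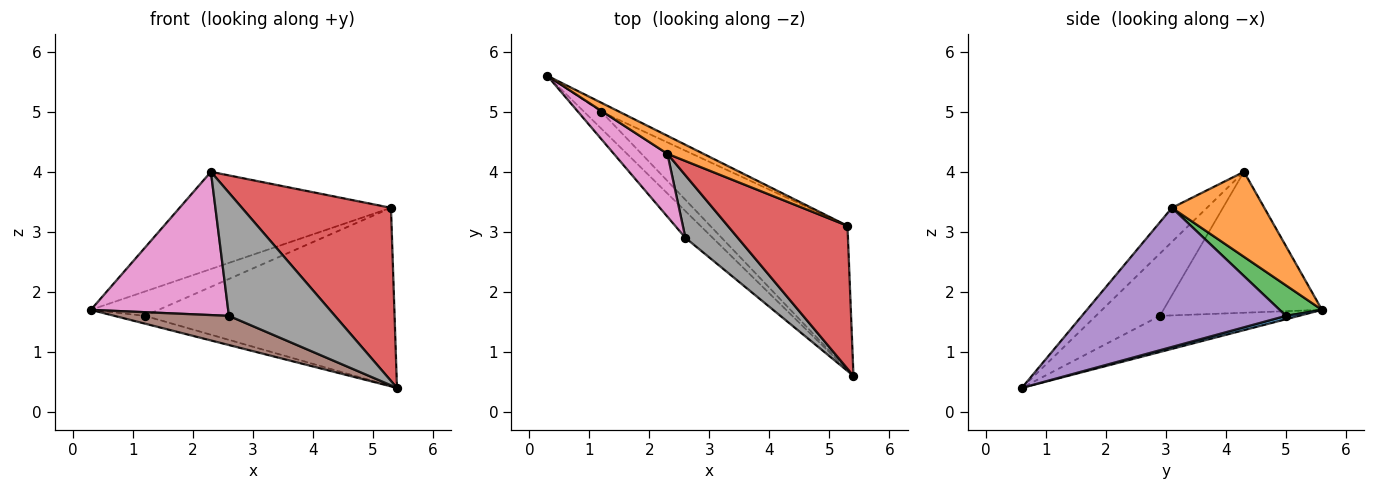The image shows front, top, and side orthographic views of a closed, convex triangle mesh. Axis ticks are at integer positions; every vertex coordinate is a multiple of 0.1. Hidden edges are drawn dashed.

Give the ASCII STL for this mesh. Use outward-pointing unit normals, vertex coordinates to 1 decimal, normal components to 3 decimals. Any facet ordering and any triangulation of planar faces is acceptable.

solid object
 facet normal 0.174 0.410 -0.895
  outer loop
   vertex 1.2 5.0 1.6
   vertex 5.4 0.6 0.4
   vertex 0.3 5.6 1.7
  endloop
 endfacet
 facet normal 0.395 0.903 0.167
  outer loop
   vertex 5.3 3.1 3.4
   vertex 0.3 5.6 1.7
   vertex 2.3 4.3 4.0
  endloop
 endfacet
 facet normal 0.506 0.809 -0.299
  outer loop
   vertex 5.3 3.1 3.4
   vertex 1.2 5.0 1.6
   vertex 0.3 5.6 1.7
  endloop
 endfacet
 facet normal -0.178 -0.759 0.626
  outer loop
   vertex 5.3 3.1 3.4
   vertex 2.3 4.3 4.0
   vertex 5.4 0.6 0.4
  endloop
 endfacet
 facet normal 0.537 0.657 -0.529
  outer loop
   vertex 5.3 3.1 3.4
   vertex 5.4 0.6 0.4
   vertex 1.2 5.0 1.6
  endloop
 endfacet
 facet normal -0.667 -0.550 -0.503
  outer loop
   vertex 2.6 2.9 1.6
   vertex 0.3 5.6 1.7
   vertex 5.4 0.6 0.4
  endloop
 endfacet
 facet normal -0.727 -0.629 0.276
  outer loop
   vertex 2.6 2.9 1.6
   vertex 2.3 4.3 4.0
   vertex 0.3 5.6 1.7
  endloop
 endfacet
 facet normal -0.474 -0.785 0.399
  outer loop
   vertex 2.6 2.9 1.6
   vertex 5.4 0.6 0.4
   vertex 2.3 4.3 4.0
  endloop
 endfacet
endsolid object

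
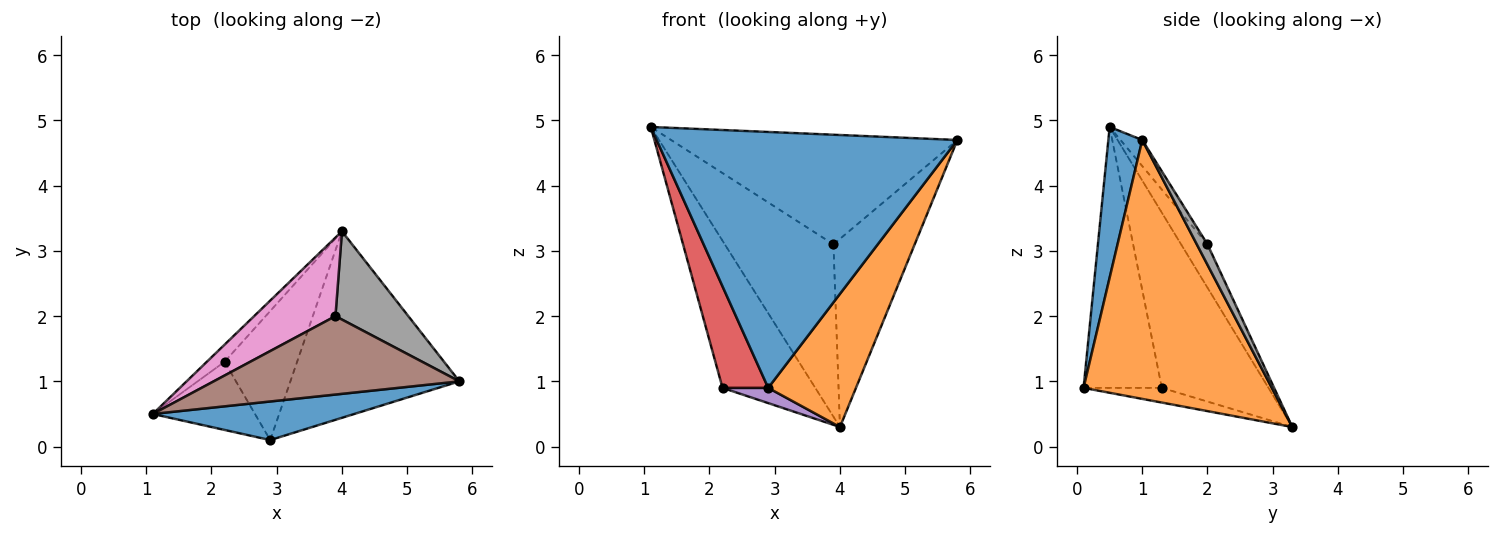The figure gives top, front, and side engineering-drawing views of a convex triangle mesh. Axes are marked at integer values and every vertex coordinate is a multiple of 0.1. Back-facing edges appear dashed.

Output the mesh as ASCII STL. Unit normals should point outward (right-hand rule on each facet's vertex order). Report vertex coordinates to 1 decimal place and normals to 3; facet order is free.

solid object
 facet normal 0.111 -0.983 0.148
  outer loop
   vertex 2.9 0.1 0.9
   vertex 5.8 1.0 4.7
   vertex 1.1 0.5 4.9
  endloop
 endfacet
 facet normal 0.780 -0.364 -0.509
  outer loop
   vertex 2.9 0.1 0.9
   vertex 4.0 3.3 0.3
   vertex 5.8 1.0 4.7
  endloop
 endfacet
 facet normal -0.752 0.654 -0.076
  outer loop
   vertex 2.2 1.3 0.9
   vertex 1.1 0.5 4.9
   vertex 4.0 3.3 0.3
  endloop
 endfacet
 facet normal -0.818 -0.477 -0.320
  outer loop
   vertex 2.2 1.3 0.9
   vertex 2.9 0.1 0.9
   vertex 1.1 0.5 4.9
  endloop
 endfacet
 facet normal -0.197 -0.115 -0.974
  outer loop
   vertex 2.2 1.3 0.9
   vertex 4.0 3.3 0.3
   vertex 2.9 0.1 0.9
  endloop
 endfacet
 facet normal -0.062 0.812 0.581
  outer loop
   vertex 3.9 2.0 3.1
   vertex 1.1 0.5 4.9
   vertex 5.8 1.0 4.7
  endloop
 endfacet
 facet normal -0.216 0.889 0.405
  outer loop
   vertex 3.9 2.0 3.1
   vertex 4.0 3.3 0.3
   vertex 1.1 0.5 4.9
  endloop
 endfacet
 facet normal 0.118 0.899 0.422
  outer loop
   vertex 3.9 2.0 3.1
   vertex 5.8 1.0 4.7
   vertex 4.0 3.3 0.3
  endloop
 endfacet
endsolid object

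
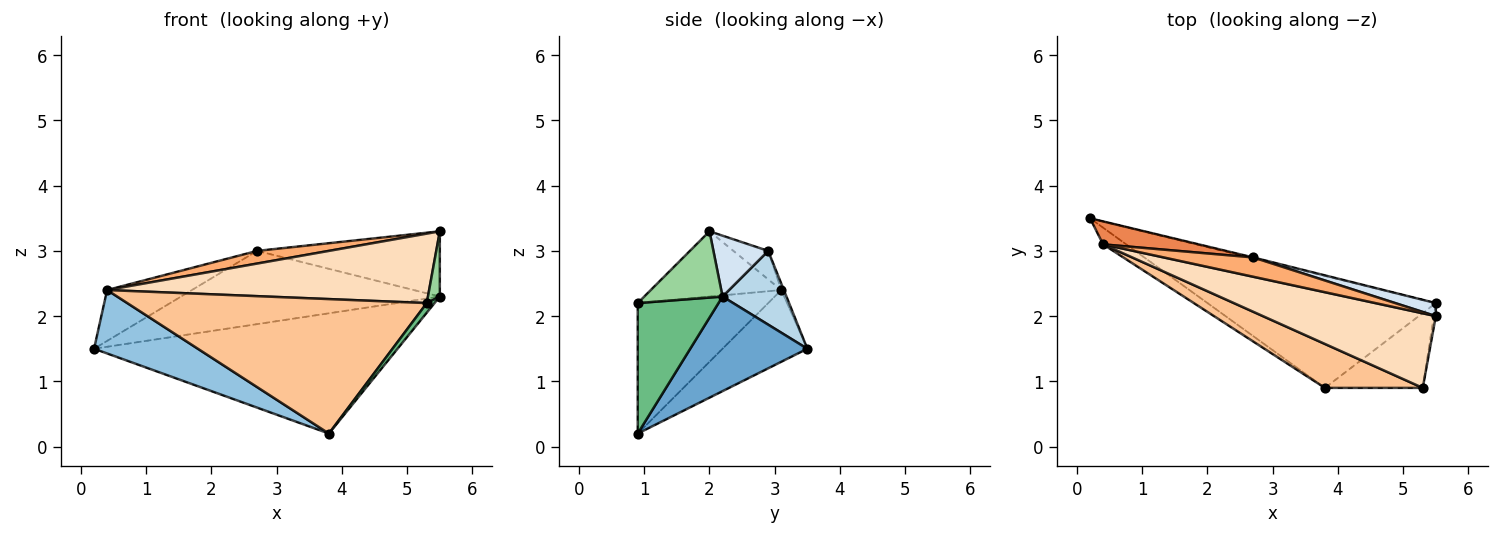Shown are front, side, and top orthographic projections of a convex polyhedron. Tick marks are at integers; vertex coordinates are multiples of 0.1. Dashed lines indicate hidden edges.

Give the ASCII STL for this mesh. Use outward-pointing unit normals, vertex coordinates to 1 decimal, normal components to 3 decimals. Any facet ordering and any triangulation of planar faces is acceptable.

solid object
 facet normal 0.272 0.704 -0.656
  outer loop
   vertex 3.8 0.9 0.2
   vertex 0.2 3.5 1.5
   vertex 5.5 2.2 2.3
  endloop
 endfacet
 facet normal -0.620 -0.759 -0.199
  outer loop
   vertex 0.4 3.1 2.4
   vertex 0.2 3.5 1.5
   vertex 3.8 0.9 0.2
  endloop
 endfacet
 facet normal 0.240 0.971 -0.011
  outer loop
   vertex 2.7 2.9 3.0
   vertex 5.5 2.2 2.3
   vertex 0.2 3.5 1.5
  endloop
 endfacet
 facet normal 0.282 0.941 0.188
  outer loop
   vertex 2.7 2.9 3.0
   vertex 5.5 2.0 3.3
   vertex 5.5 2.2 2.3
  endloop
 endfacet
 facet normal -0.028 0.911 0.411
  outer loop
   vertex 2.7 2.9 3.0
   vertex 0.2 3.5 1.5
   vertex 0.4 3.1 2.4
  endloop
 endfacet
 facet normal -0.257 -0.530 0.808
  outer loop
   vertex 2.7 2.9 3.0
   vertex 0.4 3.1 2.4
   vertex 5.5 2.0 3.3
  endloop
 endfacet
 facet normal -0.383 -0.878 0.287
  outer loop
   vertex 5.3 0.9 2.2
   vertex 0.4 3.1 2.4
   vertex 3.8 0.9 0.2
  endloop
 endfacet
 facet normal -0.266 -0.657 0.705
  outer loop
   vertex 5.3 0.9 2.2
   vertex 5.5 2.0 3.3
   vertex 0.4 3.1 2.4
  endloop
 endfacet
 facet normal 0.798 -0.077 -0.598
  outer loop
   vertex 5.3 0.9 2.2
   vertex 3.8 0.9 0.2
   vertex 5.5 2.2 2.3
  endloop
 endfacet
 facet normal 0.988 -0.150 -0.030
  outer loop
   vertex 5.3 0.9 2.2
   vertex 5.5 2.2 2.3
   vertex 5.5 2.0 3.3
  endloop
 endfacet
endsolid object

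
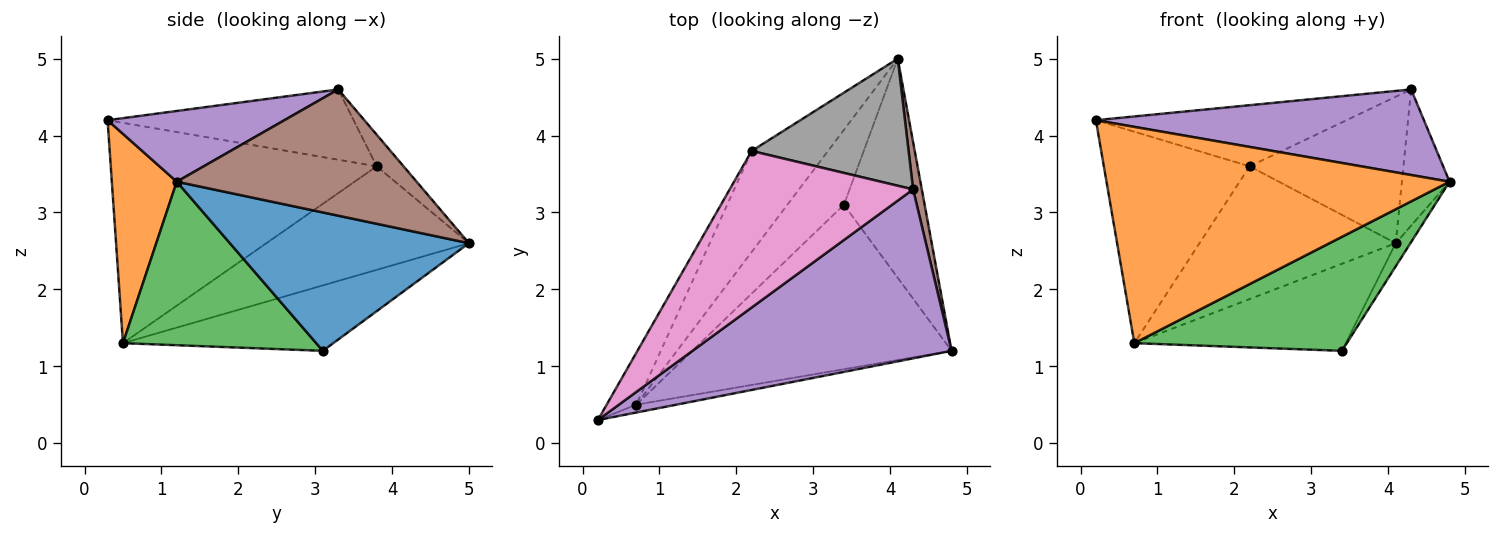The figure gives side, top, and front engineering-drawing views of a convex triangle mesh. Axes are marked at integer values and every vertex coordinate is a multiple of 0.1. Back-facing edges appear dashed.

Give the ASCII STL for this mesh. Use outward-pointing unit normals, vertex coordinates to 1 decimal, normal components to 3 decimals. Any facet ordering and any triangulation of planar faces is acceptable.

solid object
 facet normal 0.863 0.053 -0.503
  outer loop
   vertex 3.4 3.1 1.2
   vertex 4.1 5.0 2.6
   vertex 4.8 1.2 3.4
  endloop
 endfacet
 facet normal 0.186 -0.982 -0.036
  outer loop
   vertex 0.7 0.5 1.3
   vertex 4.8 1.2 3.4
   vertex 0.2 0.3 4.2
  endloop
 endfacet
 facet normal 0.460 -0.506 -0.730
  outer loop
   vertex 0.7 0.5 1.3
   vertex 3.4 3.1 1.2
   vertex 4.8 1.2 3.4
  endloop
 endfacet
 facet normal -0.602 0.605 -0.520
  outer loop
   vertex 0.7 0.5 1.3
   vertex 4.1 5.0 2.6
   vertex 3.4 3.1 1.2
  endloop
 endfacet
 facet normal 0.237 -0.439 0.867
  outer loop
   vertex 4.3 3.3 4.6
   vertex 0.2 0.3 4.2
   vertex 4.8 1.2 3.4
  endloop
 endfacet
 facet normal 0.979 0.194 0.067
  outer loop
   vertex 4.3 3.3 4.6
   vertex 4.8 1.2 3.4
   vertex 4.1 5.0 2.6
  endloop
 endfacet
 facet normal -0.336 0.343 0.877
  outer loop
   vertex 2.2 3.8 3.6
   vertex 0.2 0.3 4.2
   vertex 4.3 3.3 4.6
  endloop
 endfacet
 facet normal -0.131 0.749 0.650
  outer loop
   vertex 2.2 3.8 3.6
   vertex 4.3 3.3 4.6
   vertex 4.1 5.0 2.6
  endloop
 endfacet
 facet normal -0.871 0.477 -0.117
  outer loop
   vertex 2.2 3.8 3.6
   vertex 0.7 0.5 1.3
   vertex 0.2 0.3 4.2
  endloop
 endfacet
 facet normal -0.635 0.615 -0.468
  outer loop
   vertex 2.2 3.8 3.6
   vertex 4.1 5.0 2.6
   vertex 0.7 0.5 1.3
  endloop
 endfacet
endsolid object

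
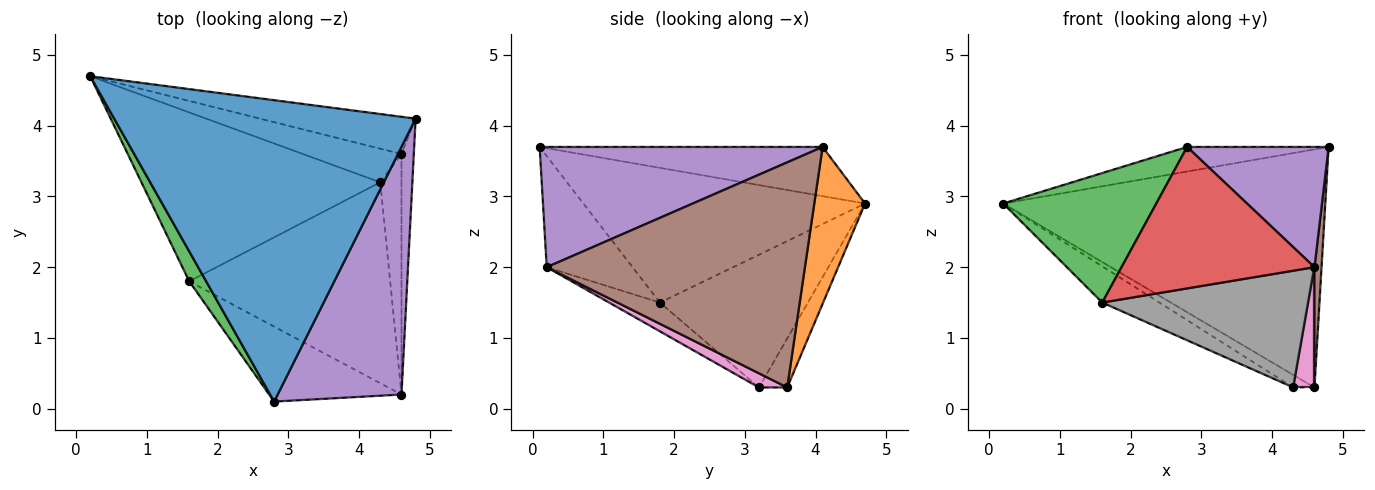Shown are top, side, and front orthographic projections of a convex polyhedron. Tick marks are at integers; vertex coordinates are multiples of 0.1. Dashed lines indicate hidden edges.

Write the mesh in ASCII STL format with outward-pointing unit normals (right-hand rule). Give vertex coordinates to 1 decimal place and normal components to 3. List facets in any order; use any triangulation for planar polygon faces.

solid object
 facet normal -0.161 0.080 0.984
  outer loop
   vertex 2.8 0.1 3.7
   vertex 4.8 4.1 3.7
   vertex 0.2 4.7 2.9
  endloop
 endfacet
 facet normal 0.154 0.976 -0.153
  outer loop
   vertex 4.6 3.6 0.3
   vertex 0.2 4.7 2.9
   vertex 4.8 4.1 3.7
  endloop
 endfacet
 facet normal -0.873 -0.475 0.110
  outer loop
   vertex 1.6 1.8 1.5
   vertex 2.8 0.1 3.7
   vertex 0.2 4.7 2.9
  endloop
 endfacet
 facet normal -0.366 -0.822 -0.436
  outer loop
   vertex 4.6 0.2 2.0
   vertex 2.8 0.1 3.7
   vertex 1.6 1.8 1.5
  endloop
 endfacet
 facet normal 0.658 -0.329 0.677
  outer loop
   vertex 4.6 0.2 2.0
   vertex 4.8 4.1 3.7
   vertex 2.8 0.1 3.7
  endloop
 endfacet
 facet normal 0.998 -0.027 -0.055
  outer loop
   vertex 4.6 0.2 2.0
   vertex 4.6 3.6 0.3
   vertex 4.8 4.1 3.7
  endloop
 endfacet
 facet normal 0.512 -0.384 -0.768
  outer loop
   vertex 4.3 3.2 0.3
   vertex 4.6 3.6 0.3
   vertex 4.6 0.2 2.0
  endloop
 endfacet
 facet normal -0.123 -0.499 -0.858
  outer loop
   vertex 4.3 3.2 0.3
   vertex 4.6 0.2 2.0
   vertex 1.6 1.8 1.5
  endloop
 endfacet
 facet normal -0.423 0.317 -0.849
  outer loop
   vertex 4.3 3.2 0.3
   vertex 0.2 4.7 2.9
   vertex 4.6 3.6 0.3
  endloop
 endfacet
 facet normal -0.477 0.184 -0.859
  outer loop
   vertex 4.3 3.2 0.3
   vertex 1.6 1.8 1.5
   vertex 0.2 4.7 2.9
  endloop
 endfacet
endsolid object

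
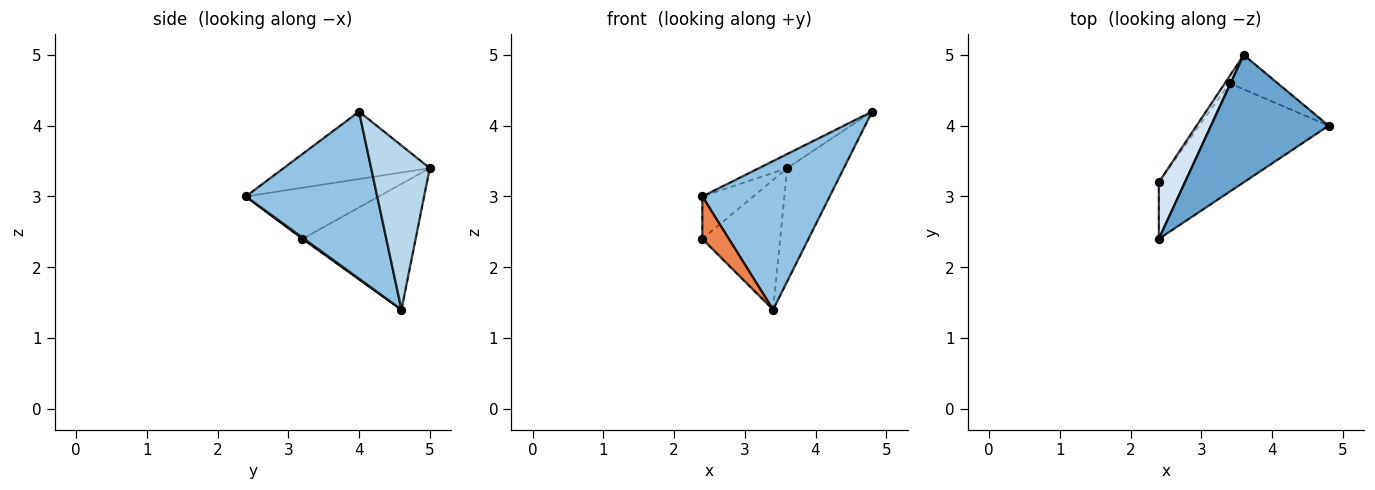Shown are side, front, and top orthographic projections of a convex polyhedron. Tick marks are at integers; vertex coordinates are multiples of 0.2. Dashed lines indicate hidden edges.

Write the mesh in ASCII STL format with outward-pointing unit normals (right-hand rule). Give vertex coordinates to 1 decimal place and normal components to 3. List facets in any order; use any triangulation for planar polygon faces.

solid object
 facet normal -0.496 0.096 0.863
  outer loop
   vertex 3.6 5.0 3.4
   vertex 2.4 2.4 3.0
   vertex 4.8 4.0 4.2
  endloop
 endfacet
 facet normal 0.640 -0.620 -0.453
  outer loop
   vertex 3.4 4.6 1.4
   vertex 4.8 4.0 4.2
   vertex 2.4 2.4 3.0
  endloop
 endfacet
 facet normal 0.704 0.680 -0.206
  outer loop
   vertex 3.4 4.6 1.4
   vertex 3.6 5.0 3.4
   vertex 4.8 4.0 4.2
  endloop
 endfacet
 facet normal -0.843 0.323 0.430
  outer loop
   vertex 2.4 3.2 2.4
   vertex 2.4 2.4 3.0
   vertex 3.6 5.0 3.4
  endloop
 endfacet
 facet normal 0.040 -0.600 -0.799
  outer loop
   vertex 2.4 3.2 2.4
   vertex 3.4 4.6 1.4
   vertex 2.4 2.4 3.0
  endloop
 endfacet
 facet normal -0.824 0.566 -0.031
  outer loop
   vertex 2.4 3.2 2.4
   vertex 3.6 5.0 3.4
   vertex 3.4 4.6 1.4
  endloop
 endfacet
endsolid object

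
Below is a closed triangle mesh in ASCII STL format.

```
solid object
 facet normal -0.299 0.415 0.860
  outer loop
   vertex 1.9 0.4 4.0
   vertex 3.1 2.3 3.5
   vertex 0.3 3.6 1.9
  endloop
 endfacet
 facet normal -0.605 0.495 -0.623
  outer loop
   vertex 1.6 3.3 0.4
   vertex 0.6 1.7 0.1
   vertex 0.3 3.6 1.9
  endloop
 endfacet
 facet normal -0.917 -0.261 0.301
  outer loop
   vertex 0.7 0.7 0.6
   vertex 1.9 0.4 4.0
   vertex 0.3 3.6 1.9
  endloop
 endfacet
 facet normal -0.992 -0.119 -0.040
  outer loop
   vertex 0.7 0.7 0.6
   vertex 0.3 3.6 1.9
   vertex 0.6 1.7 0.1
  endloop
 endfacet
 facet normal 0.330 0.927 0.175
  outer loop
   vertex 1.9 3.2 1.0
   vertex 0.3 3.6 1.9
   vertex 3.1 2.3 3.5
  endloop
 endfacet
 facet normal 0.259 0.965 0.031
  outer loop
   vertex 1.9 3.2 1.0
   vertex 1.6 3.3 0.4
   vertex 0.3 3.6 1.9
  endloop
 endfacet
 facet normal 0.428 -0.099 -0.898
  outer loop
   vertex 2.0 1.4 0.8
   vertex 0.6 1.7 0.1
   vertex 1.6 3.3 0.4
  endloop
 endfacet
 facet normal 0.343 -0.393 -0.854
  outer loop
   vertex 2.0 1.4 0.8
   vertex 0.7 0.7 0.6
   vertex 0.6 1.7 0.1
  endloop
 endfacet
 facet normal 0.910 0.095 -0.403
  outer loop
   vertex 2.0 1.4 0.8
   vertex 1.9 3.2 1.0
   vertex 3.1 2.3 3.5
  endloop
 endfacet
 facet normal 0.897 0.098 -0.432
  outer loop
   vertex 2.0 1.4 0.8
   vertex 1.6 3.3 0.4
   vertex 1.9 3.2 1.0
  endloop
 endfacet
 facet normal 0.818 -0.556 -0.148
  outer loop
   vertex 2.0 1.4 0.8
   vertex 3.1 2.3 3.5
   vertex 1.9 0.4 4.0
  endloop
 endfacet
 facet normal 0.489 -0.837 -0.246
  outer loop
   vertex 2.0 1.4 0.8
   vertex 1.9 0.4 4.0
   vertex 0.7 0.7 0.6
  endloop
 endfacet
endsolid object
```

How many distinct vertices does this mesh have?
8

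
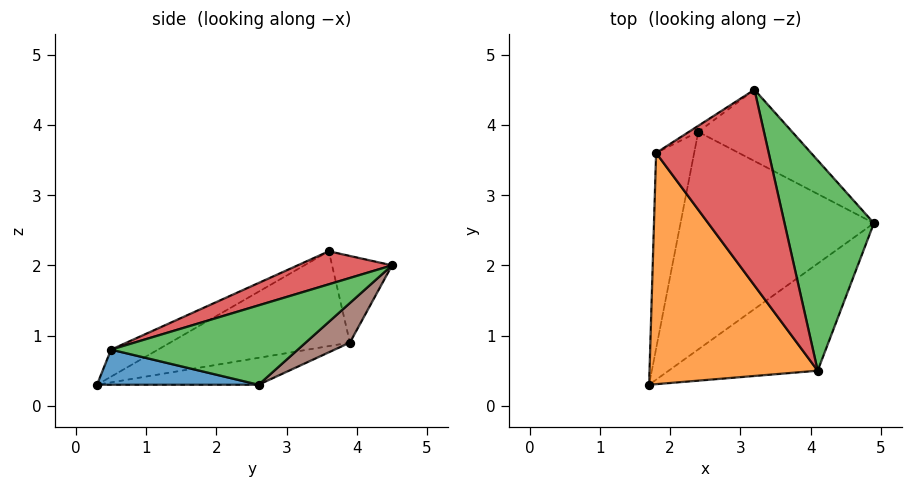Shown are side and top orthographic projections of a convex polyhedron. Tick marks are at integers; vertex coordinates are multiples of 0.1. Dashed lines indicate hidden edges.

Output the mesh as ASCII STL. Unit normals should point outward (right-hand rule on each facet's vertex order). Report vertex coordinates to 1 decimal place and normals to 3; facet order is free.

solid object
 facet normal 0.219 -0.304 -0.927
  outer loop
   vertex 4.1 0.5 0.8
   vertex 1.7 0.3 0.3
   vertex 4.9 2.6 0.3
  endloop
 endfacet
 facet normal -0.138 -0.491 0.860
  outer loop
   vertex 4.1 0.5 0.8
   vertex 1.8 3.6 2.2
   vertex 1.7 0.3 0.3
  endloop
 endfacet
 facet normal 0.662 -0.075 0.746
  outer loop
   vertex 4.1 0.5 0.8
   vertex 4.9 2.6 0.3
   vertex 3.2 4.5 2.0
  endloop
 endfacet
 facet normal 0.275 -0.219 0.936
  outer loop
   vertex 4.1 0.5 0.8
   vertex 3.2 4.5 2.0
   vertex 1.8 3.6 2.2
  endloop
 endfacet
 facet normal -0.135 0.188 -0.973
  outer loop
   vertex 2.4 3.9 0.9
   vertex 4.9 2.6 0.3
   vertex 1.7 0.3 0.3
  endloop
 endfacet
 facet normal 0.252 0.761 -0.598
  outer loop
   vertex 2.4 3.9 0.9
   vertex 3.2 4.5 2.0
   vertex 4.9 2.6 0.3
  endloop
 endfacet
 facet normal -0.902 0.236 -0.362
  outer loop
   vertex 2.4 3.9 0.9
   vertex 1.7 0.3 0.3
   vertex 1.8 3.6 2.2
  endloop
 endfacet
 facet normal -0.546 0.836 -0.059
  outer loop
   vertex 2.4 3.9 0.9
   vertex 1.8 3.6 2.2
   vertex 3.2 4.5 2.0
  endloop
 endfacet
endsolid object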